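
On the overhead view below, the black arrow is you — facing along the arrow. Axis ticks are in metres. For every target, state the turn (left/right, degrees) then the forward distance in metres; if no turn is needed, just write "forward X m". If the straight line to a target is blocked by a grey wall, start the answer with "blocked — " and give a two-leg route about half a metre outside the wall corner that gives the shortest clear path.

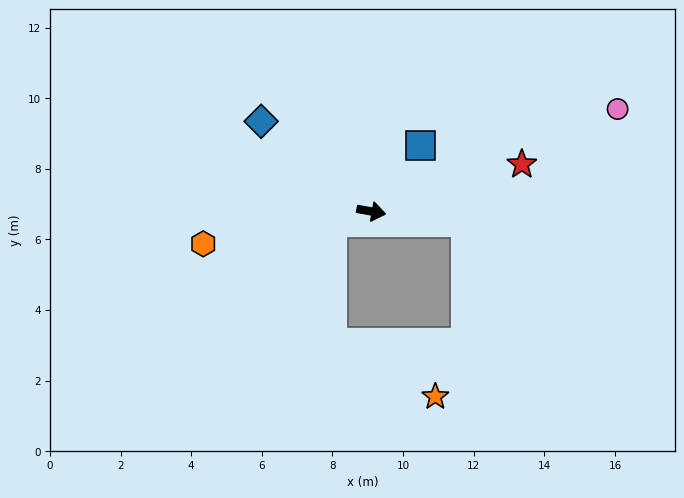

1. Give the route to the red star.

turn left 28°, forward 4.5 m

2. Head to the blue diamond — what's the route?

turn left 151°, forward 4.0 m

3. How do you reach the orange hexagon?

turn right 159°, forward 4.8 m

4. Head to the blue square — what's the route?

turn left 63°, forward 2.3 m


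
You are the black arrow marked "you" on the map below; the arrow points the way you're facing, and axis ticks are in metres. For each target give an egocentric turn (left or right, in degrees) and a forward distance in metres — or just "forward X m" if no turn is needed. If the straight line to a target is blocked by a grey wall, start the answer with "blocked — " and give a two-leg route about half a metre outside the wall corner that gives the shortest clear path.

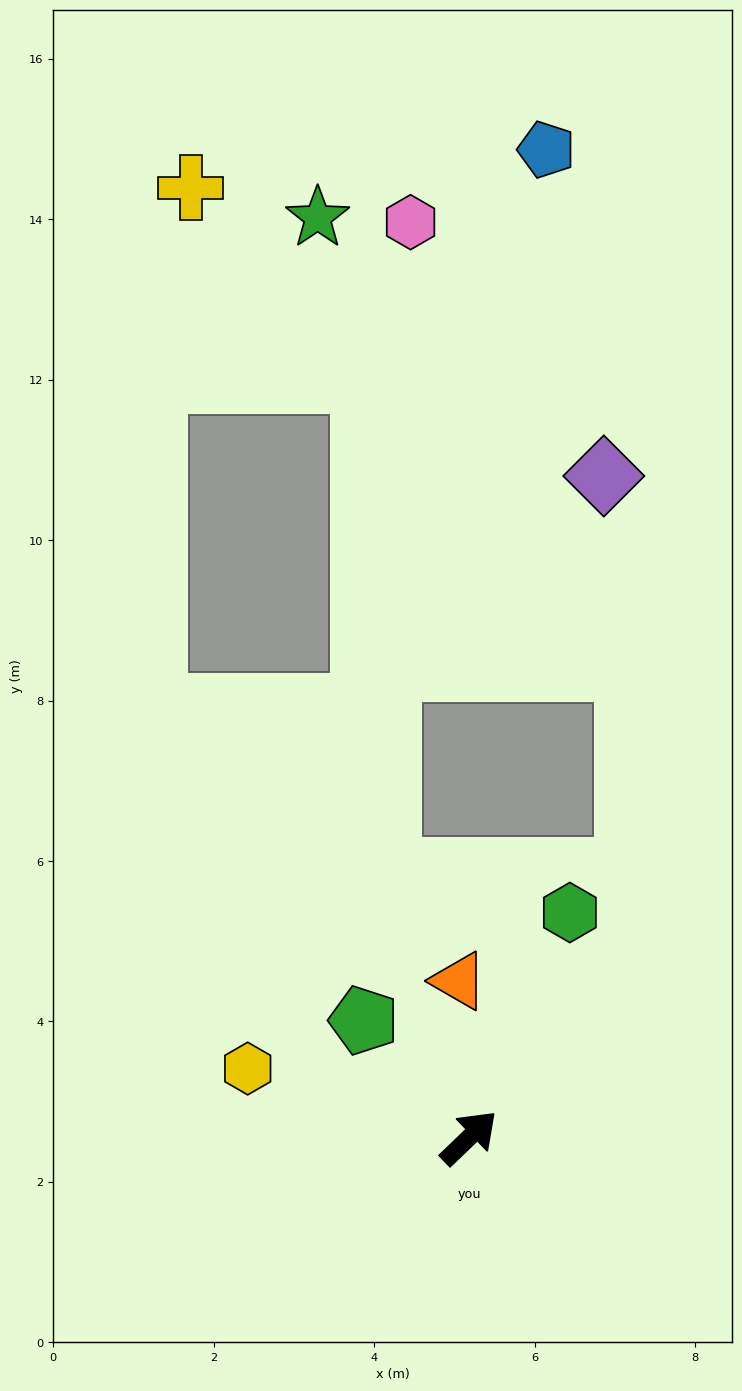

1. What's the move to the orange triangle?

turn left 50°, forward 2.0 m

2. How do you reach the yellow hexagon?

turn left 119°, forward 2.9 m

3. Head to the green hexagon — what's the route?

turn left 22°, forward 3.1 m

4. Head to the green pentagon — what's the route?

turn left 88°, forward 2.0 m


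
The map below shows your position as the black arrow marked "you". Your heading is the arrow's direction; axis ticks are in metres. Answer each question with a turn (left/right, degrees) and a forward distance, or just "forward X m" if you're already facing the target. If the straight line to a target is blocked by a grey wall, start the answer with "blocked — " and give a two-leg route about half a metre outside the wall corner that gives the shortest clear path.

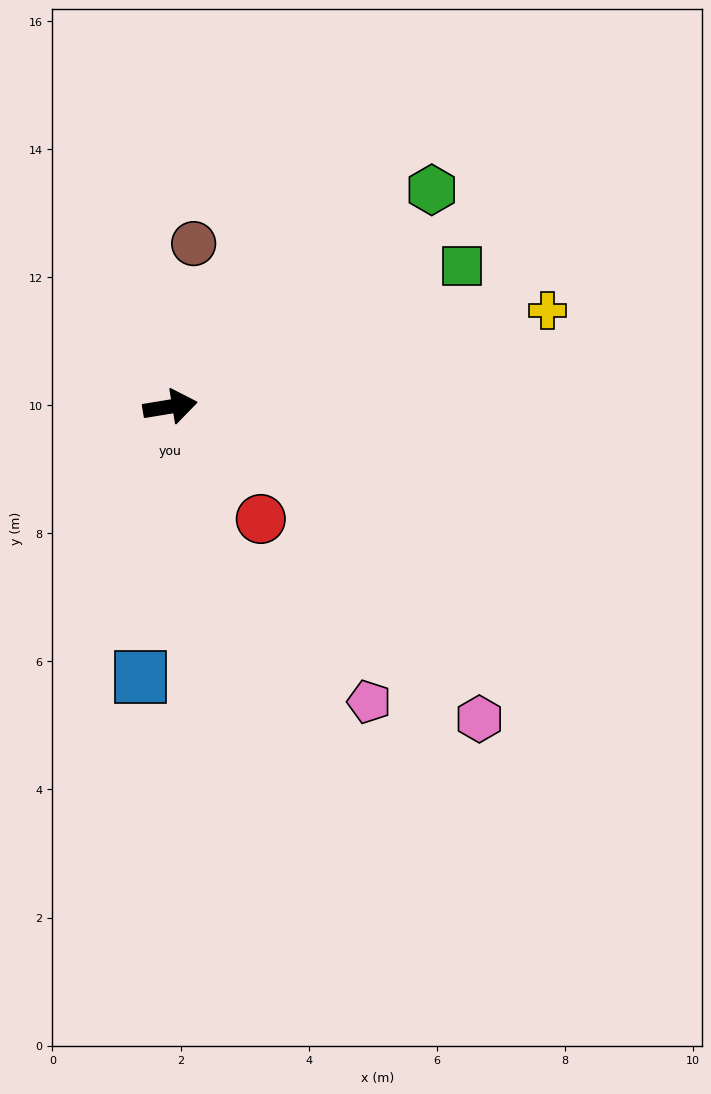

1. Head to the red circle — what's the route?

turn right 60°, forward 2.3 m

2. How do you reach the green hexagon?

turn left 30°, forward 5.3 m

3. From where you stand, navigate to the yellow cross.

turn left 5°, forward 6.1 m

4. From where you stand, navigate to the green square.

turn left 16°, forward 5.1 m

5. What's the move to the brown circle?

turn left 72°, forward 2.6 m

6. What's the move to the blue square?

turn right 106°, forward 4.3 m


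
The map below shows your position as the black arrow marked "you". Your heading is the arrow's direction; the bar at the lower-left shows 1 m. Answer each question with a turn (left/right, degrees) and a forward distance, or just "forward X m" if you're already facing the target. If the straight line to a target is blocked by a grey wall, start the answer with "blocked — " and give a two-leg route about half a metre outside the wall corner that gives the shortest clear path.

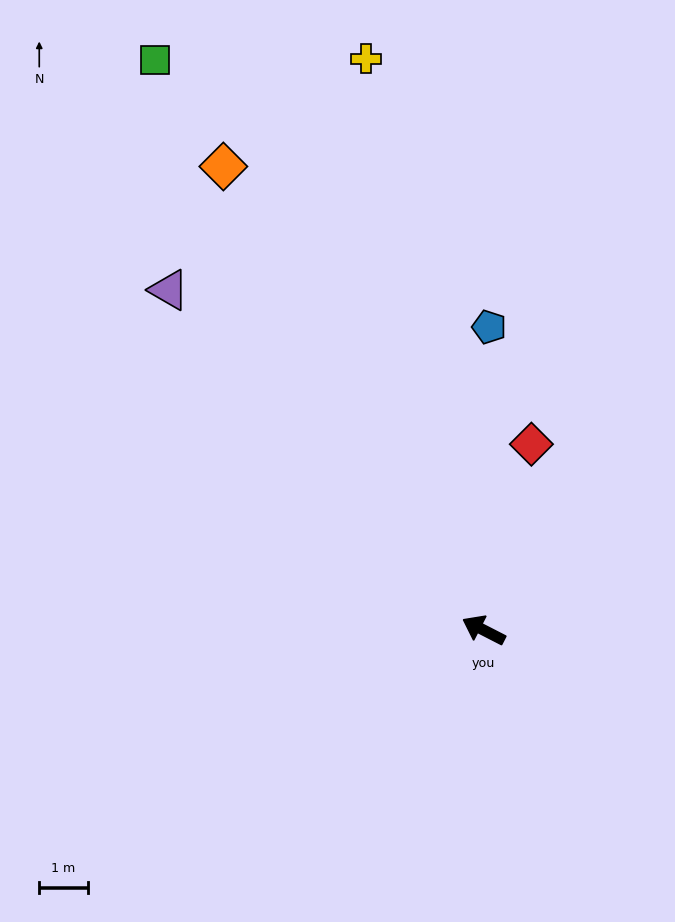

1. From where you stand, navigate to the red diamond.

turn right 77°, forward 4.0 m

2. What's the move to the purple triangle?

turn right 20°, forward 9.5 m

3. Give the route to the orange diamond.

turn right 34°, forward 10.9 m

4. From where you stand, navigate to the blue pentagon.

turn right 64°, forward 6.2 m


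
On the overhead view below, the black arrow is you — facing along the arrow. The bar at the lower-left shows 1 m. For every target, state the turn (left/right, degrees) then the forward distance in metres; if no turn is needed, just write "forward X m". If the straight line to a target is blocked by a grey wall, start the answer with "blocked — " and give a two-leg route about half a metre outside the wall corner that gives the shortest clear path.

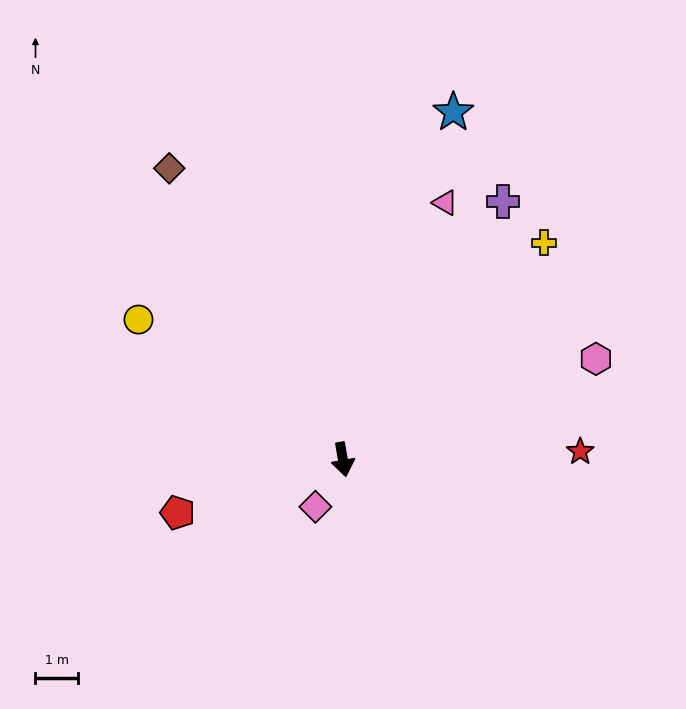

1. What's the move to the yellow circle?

turn right 134°, forward 5.8 m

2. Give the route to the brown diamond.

turn right 159°, forward 8.0 m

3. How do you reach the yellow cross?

turn left 127°, forward 7.0 m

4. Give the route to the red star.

turn left 82°, forward 5.6 m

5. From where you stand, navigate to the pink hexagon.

turn left 102°, forward 6.4 m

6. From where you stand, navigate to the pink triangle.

turn left 148°, forward 6.5 m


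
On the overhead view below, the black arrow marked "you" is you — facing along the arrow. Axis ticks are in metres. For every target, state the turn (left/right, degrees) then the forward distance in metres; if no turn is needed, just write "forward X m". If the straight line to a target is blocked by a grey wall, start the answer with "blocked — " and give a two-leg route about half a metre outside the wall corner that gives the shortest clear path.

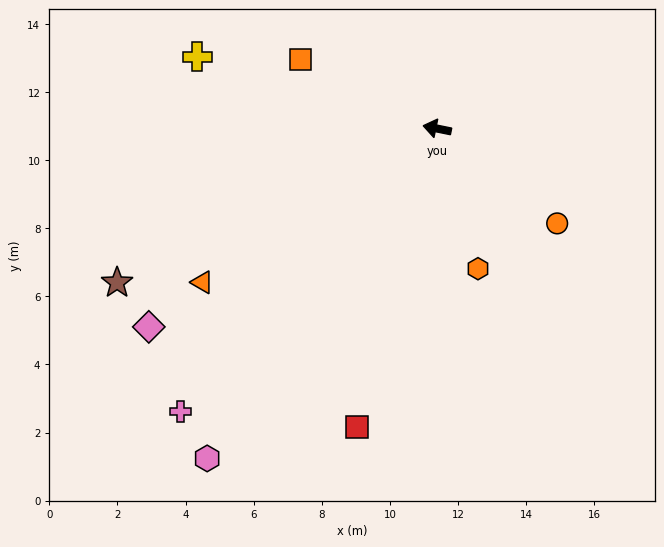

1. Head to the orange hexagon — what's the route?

turn left 118°, forward 4.3 m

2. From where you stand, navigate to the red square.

turn left 86°, forward 9.1 m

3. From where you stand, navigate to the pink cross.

turn left 59°, forward 11.2 m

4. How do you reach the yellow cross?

turn right 5°, forward 7.4 m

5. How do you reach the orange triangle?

turn left 45°, forward 8.2 m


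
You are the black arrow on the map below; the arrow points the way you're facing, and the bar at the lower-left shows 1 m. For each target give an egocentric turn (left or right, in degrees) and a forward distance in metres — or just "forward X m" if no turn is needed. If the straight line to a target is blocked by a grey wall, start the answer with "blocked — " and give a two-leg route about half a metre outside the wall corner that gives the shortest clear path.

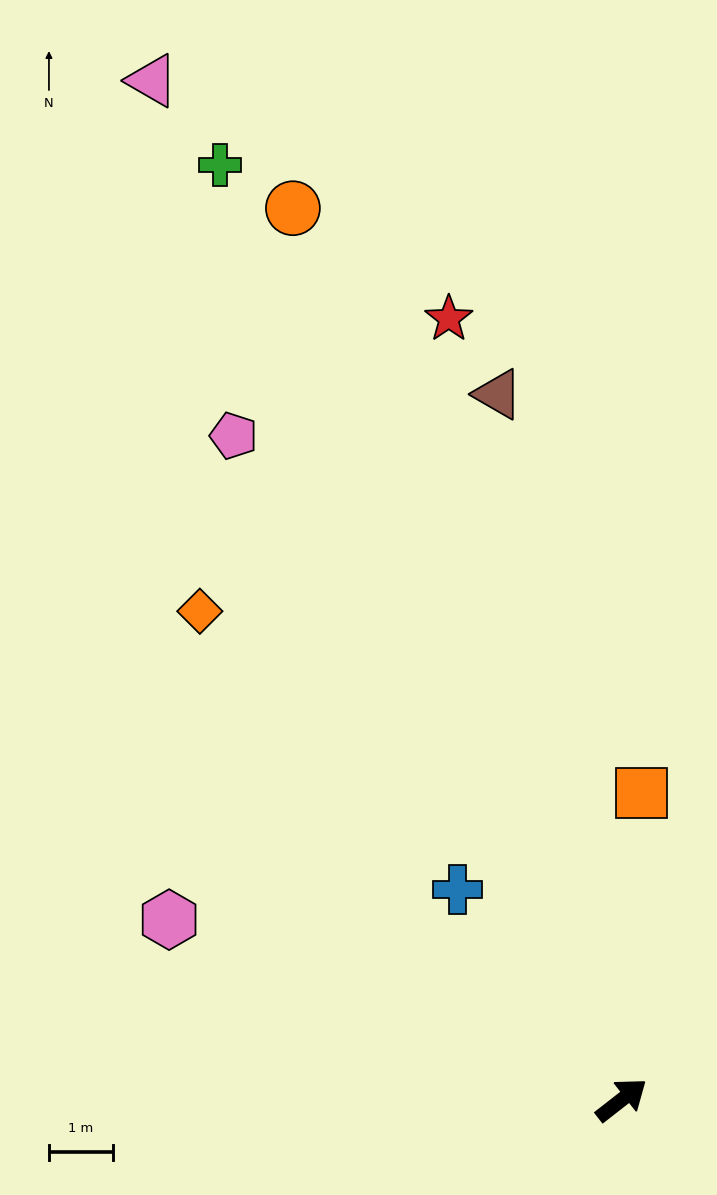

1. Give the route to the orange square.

turn left 48°, forward 4.8 m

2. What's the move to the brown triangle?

turn left 62°, forward 11.2 m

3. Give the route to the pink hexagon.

turn left 120°, forward 7.6 m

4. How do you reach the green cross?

turn left 75°, forward 15.8 m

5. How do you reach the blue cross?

turn left 90°, forward 4.2 m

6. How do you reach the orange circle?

turn left 72°, forward 14.8 m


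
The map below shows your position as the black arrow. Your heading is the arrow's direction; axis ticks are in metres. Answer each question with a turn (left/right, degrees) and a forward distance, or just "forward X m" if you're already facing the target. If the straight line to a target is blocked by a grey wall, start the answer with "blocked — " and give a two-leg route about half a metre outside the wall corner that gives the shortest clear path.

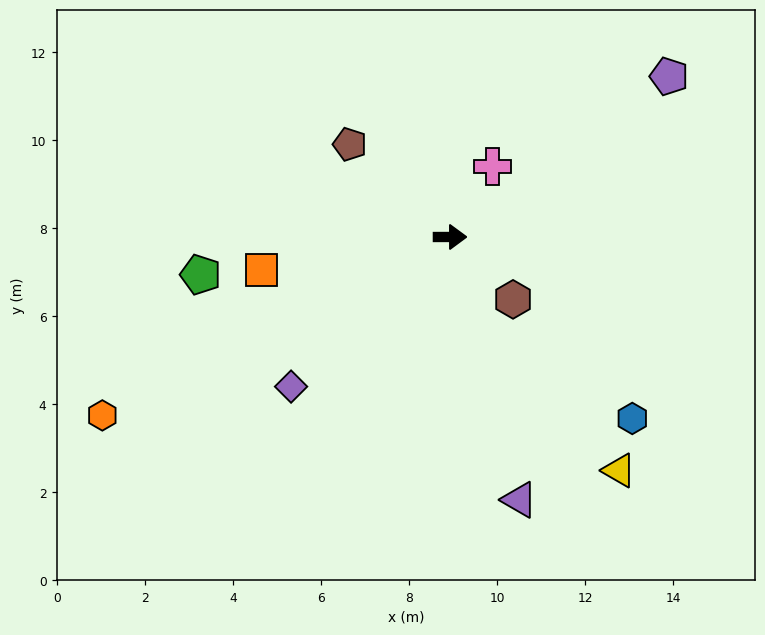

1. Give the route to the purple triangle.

turn right 75°, forward 6.2 m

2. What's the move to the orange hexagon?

turn right 153°, forward 8.9 m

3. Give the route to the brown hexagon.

turn right 45°, forward 2.0 m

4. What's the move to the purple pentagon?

turn left 36°, forward 6.2 m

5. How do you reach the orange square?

turn right 170°, forward 4.3 m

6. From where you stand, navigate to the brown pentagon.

turn left 137°, forward 3.1 m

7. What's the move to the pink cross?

turn left 59°, forward 1.9 m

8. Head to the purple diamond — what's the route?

turn right 137°, forward 5.0 m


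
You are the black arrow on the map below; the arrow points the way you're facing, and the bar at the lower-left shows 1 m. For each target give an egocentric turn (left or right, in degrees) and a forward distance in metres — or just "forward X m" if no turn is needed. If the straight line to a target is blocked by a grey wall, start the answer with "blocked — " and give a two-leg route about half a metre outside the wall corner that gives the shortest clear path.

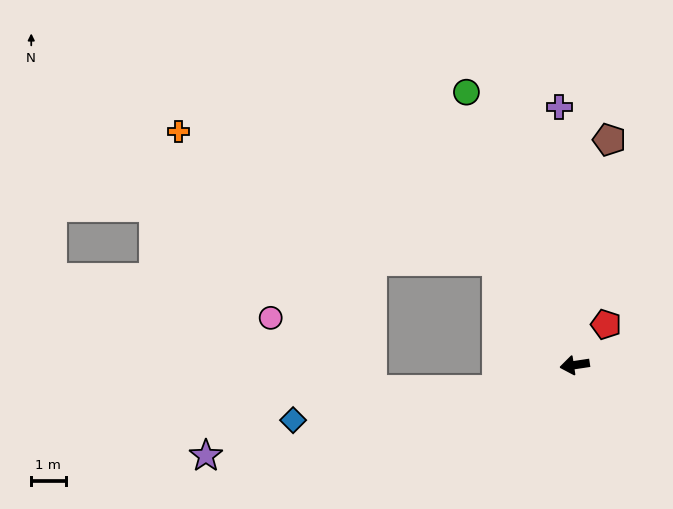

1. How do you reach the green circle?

turn right 77°, forward 8.6 m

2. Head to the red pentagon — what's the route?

turn right 136°, forward 1.5 m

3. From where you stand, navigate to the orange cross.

blocked — turn right 61°, forward 3.8 m, then turn left 30°, forward 10.0 m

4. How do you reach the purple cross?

turn right 95°, forward 7.5 m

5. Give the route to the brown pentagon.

turn right 107°, forward 6.6 m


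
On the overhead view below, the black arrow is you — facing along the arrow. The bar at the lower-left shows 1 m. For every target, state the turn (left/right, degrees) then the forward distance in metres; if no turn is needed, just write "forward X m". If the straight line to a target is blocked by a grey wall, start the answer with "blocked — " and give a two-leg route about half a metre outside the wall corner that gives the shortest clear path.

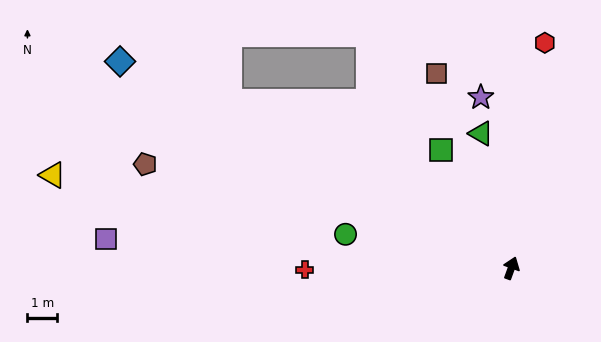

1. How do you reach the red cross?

turn left 110°, forward 6.9 m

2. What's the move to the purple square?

turn left 106°, forward 13.7 m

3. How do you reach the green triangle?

turn left 33°, forward 4.6 m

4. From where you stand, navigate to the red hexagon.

turn left 12°, forward 7.7 m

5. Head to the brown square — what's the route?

turn left 41°, forward 7.0 m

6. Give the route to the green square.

turn left 51°, forward 4.6 m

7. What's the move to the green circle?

turn left 98°, forward 5.7 m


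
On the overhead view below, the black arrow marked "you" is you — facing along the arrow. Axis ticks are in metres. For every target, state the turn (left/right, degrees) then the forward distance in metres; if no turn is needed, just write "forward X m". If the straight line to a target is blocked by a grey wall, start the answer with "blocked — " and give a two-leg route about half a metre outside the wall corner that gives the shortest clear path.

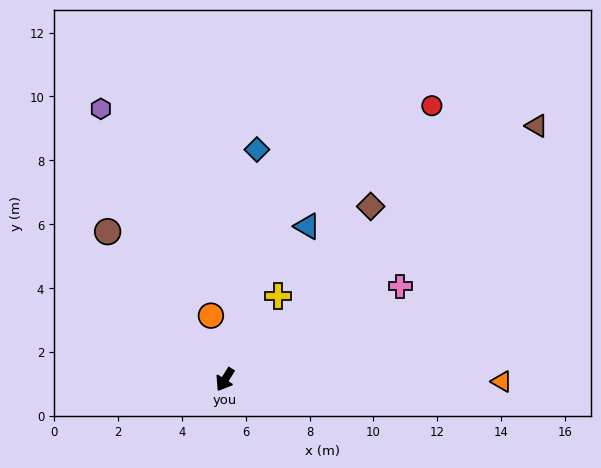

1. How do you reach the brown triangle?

turn left 161°, forward 12.6 m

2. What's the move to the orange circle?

turn right 136°, forward 2.1 m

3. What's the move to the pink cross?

turn left 150°, forward 6.2 m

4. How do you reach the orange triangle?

turn left 122°, forward 8.7 m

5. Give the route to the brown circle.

turn right 110°, forward 5.9 m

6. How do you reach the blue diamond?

turn right 156°, forward 7.3 m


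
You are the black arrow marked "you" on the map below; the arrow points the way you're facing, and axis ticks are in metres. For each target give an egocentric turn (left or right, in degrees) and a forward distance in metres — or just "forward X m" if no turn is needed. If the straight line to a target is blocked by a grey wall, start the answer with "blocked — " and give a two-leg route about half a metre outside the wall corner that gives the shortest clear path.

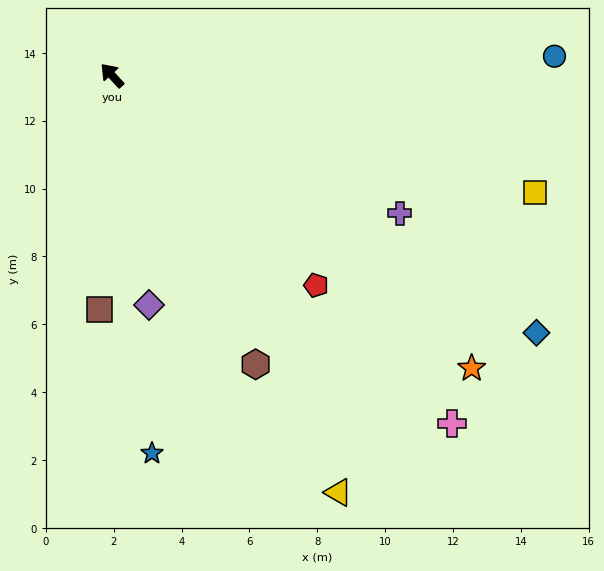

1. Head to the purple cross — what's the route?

turn right 158°, forward 9.4 m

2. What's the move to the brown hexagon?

turn left 164°, forward 9.5 m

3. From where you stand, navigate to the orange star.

turn right 172°, forward 13.7 m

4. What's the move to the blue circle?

turn right 130°, forward 13.1 m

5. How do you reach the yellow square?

turn right 148°, forward 12.9 m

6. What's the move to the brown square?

turn left 134°, forward 6.9 m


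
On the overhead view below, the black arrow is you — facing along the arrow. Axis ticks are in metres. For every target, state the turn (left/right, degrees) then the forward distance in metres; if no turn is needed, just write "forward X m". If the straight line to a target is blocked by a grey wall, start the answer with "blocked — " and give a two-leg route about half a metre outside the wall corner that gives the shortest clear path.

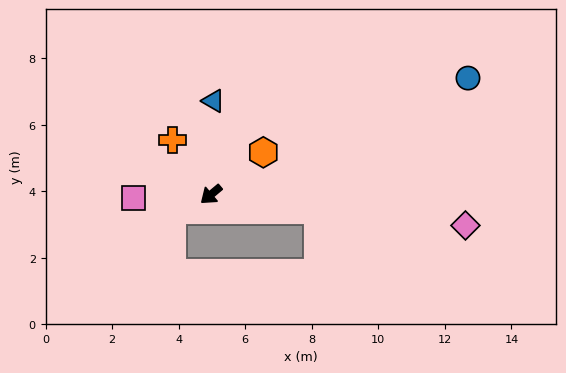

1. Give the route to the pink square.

turn right 38°, forward 2.3 m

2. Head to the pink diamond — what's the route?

turn left 133°, forward 7.7 m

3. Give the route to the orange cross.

turn right 95°, forward 2.0 m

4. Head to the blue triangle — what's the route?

turn right 131°, forward 2.8 m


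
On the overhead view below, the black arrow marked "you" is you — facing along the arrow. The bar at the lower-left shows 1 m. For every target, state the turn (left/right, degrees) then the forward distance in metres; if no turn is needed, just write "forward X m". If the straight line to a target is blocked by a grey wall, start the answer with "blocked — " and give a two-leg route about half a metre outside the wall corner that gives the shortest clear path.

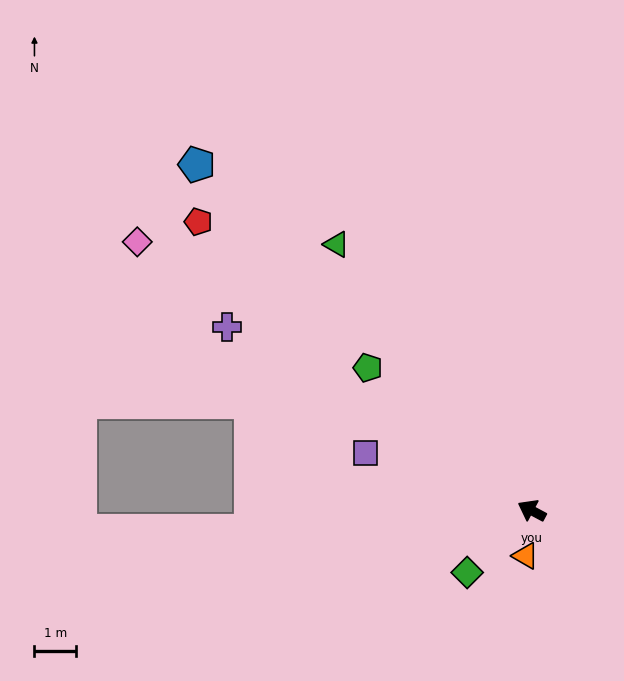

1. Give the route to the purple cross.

turn right 3°, forward 8.6 m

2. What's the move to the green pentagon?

turn right 13°, forward 5.2 m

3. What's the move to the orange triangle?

turn left 110°, forward 1.1 m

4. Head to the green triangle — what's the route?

turn right 26°, forward 8.0 m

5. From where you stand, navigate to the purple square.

turn left 9°, forward 4.2 m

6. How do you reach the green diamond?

turn left 72°, forward 2.2 m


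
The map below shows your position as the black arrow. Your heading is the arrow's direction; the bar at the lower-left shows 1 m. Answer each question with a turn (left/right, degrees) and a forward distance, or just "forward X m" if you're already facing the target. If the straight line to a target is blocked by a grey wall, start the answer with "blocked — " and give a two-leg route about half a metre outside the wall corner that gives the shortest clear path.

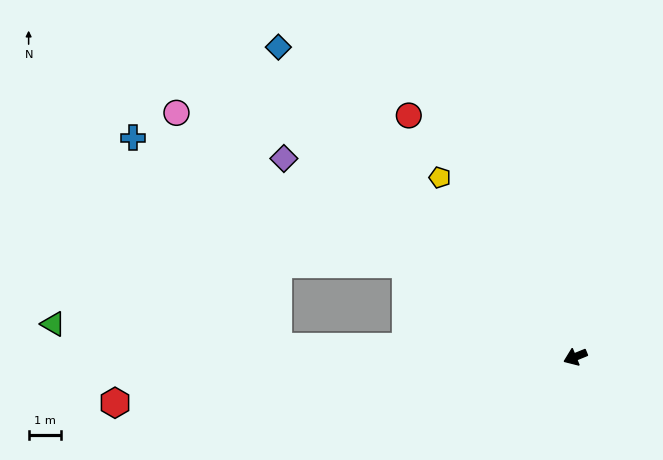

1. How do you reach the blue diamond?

turn right 68°, forward 13.2 m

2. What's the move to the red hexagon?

turn right 17°, forward 14.2 m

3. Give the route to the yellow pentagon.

turn right 75°, forward 6.9 m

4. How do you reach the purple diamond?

turn right 56°, forward 10.8 m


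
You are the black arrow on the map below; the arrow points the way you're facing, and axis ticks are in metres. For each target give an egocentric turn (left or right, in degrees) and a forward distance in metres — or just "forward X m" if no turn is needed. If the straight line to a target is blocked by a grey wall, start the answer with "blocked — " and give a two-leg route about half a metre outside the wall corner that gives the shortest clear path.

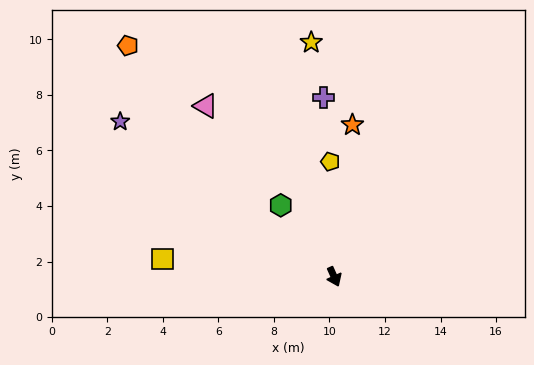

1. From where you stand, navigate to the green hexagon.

turn right 167°, forward 3.2 m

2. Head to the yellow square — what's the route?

turn right 120°, forward 6.2 m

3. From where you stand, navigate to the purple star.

turn right 150°, forward 9.5 m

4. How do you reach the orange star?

turn left 149°, forward 5.5 m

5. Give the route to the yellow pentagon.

turn left 158°, forward 4.1 m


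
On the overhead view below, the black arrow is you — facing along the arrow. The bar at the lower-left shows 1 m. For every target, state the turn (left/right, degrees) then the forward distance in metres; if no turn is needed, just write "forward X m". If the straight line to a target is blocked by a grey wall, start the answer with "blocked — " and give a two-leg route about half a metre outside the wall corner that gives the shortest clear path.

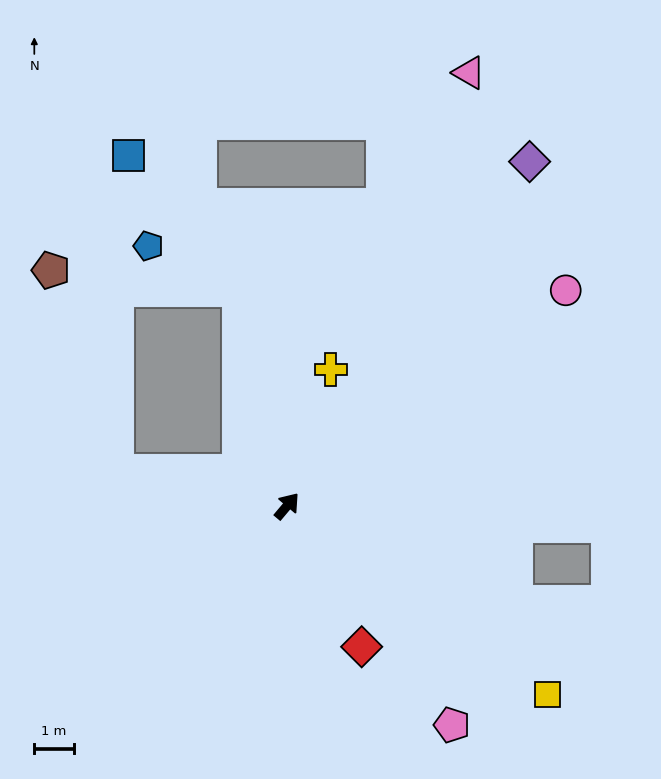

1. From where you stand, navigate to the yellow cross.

turn left 22°, forward 3.6 m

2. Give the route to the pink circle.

turn right 12°, forward 8.9 m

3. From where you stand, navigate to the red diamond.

turn right 112°, forward 4.0 m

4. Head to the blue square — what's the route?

blocked — turn left 53°, forward 5.6 m, then turn left 26°, forward 4.4 m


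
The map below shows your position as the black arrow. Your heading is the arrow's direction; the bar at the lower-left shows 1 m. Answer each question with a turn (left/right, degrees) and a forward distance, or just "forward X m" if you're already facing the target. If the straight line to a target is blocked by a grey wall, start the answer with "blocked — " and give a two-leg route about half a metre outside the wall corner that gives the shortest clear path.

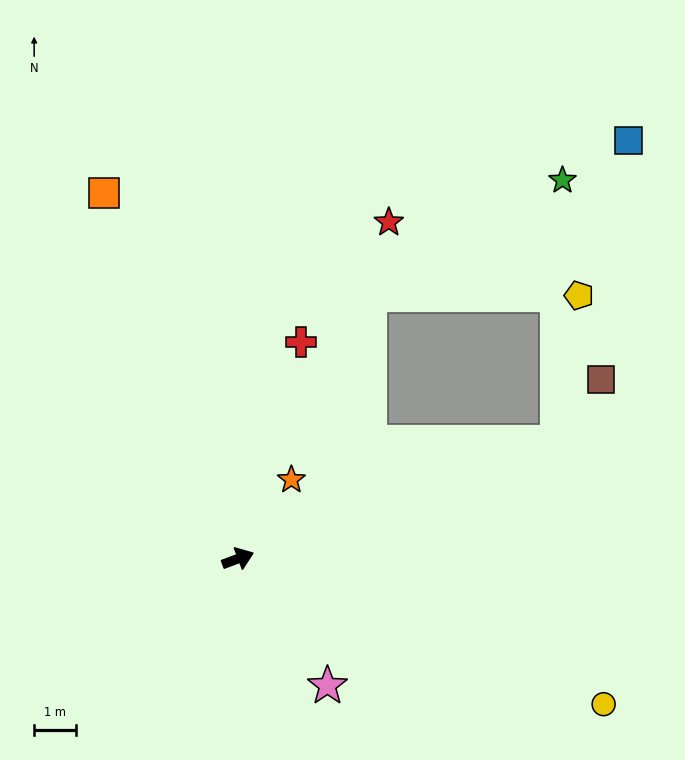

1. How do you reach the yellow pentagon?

blocked — forward 8.2 m, then turn left 61°, forward 3.6 m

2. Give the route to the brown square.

blocked — forward 8.2 m, then turn left 35°, forward 1.8 m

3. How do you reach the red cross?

turn left 53°, forward 5.4 m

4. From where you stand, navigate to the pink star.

turn right 75°, forward 3.7 m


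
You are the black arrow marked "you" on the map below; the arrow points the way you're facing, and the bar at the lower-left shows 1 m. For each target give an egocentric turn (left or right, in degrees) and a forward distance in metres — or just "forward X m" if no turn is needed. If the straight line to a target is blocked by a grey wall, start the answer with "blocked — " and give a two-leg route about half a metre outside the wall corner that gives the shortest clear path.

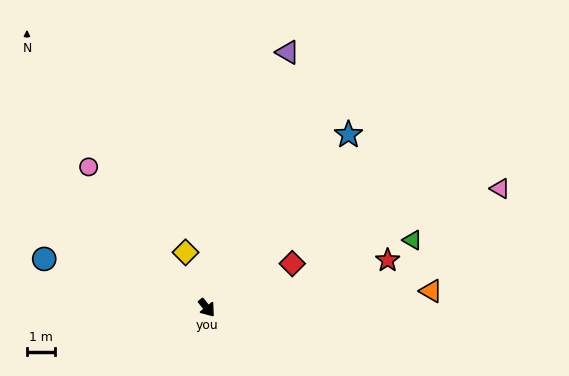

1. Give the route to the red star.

turn left 66°, forward 6.6 m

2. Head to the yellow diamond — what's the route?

turn left 162°, forward 2.1 m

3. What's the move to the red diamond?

turn left 79°, forward 3.4 m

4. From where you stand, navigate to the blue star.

turn left 102°, forward 7.9 m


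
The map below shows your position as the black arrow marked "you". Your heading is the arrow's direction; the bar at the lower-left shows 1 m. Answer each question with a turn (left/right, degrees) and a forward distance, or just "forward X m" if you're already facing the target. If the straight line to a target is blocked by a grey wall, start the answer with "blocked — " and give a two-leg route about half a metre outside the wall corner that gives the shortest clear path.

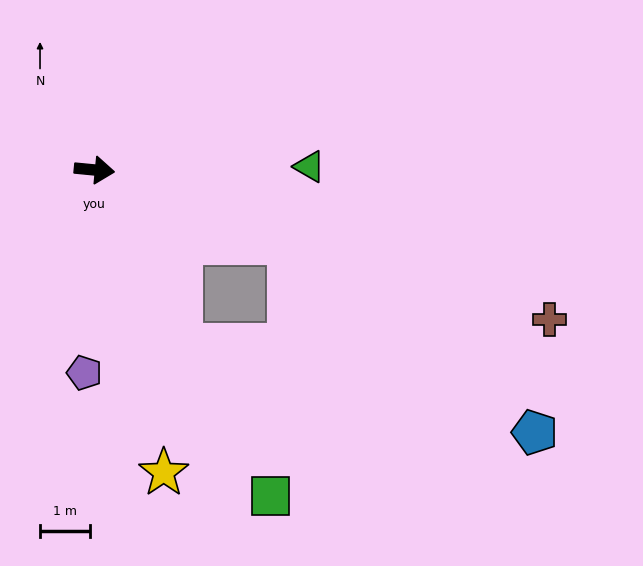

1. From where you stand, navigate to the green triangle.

turn left 6°, forward 4.3 m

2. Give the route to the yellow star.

turn right 72°, forward 6.2 m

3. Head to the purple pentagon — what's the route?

turn right 87°, forward 4.1 m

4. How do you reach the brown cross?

turn right 13°, forward 9.6 m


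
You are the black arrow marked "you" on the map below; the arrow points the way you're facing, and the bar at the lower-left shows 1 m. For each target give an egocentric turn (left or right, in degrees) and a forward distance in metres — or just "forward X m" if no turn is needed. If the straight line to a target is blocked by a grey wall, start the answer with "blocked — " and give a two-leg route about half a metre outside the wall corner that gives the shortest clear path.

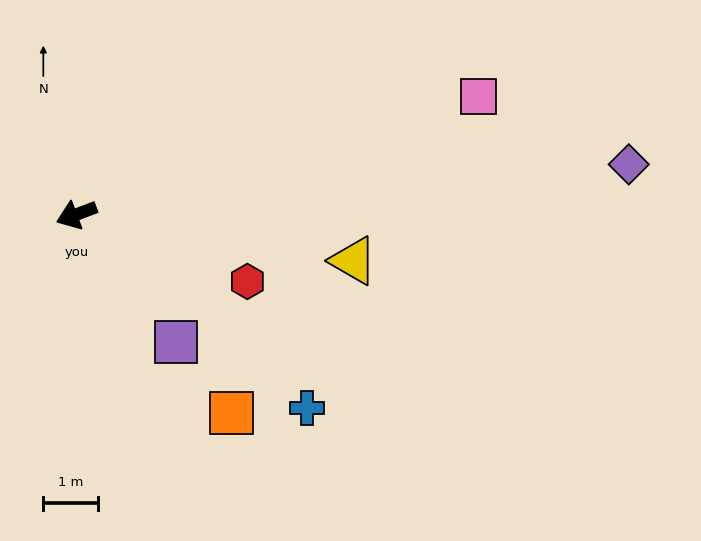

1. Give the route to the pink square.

turn left 176°, forward 7.7 m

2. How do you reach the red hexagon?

turn left 138°, forward 3.4 m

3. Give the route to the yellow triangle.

turn left 150°, forward 5.1 m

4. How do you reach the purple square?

turn left 107°, forward 3.0 m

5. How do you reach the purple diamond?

turn left 164°, forward 10.1 m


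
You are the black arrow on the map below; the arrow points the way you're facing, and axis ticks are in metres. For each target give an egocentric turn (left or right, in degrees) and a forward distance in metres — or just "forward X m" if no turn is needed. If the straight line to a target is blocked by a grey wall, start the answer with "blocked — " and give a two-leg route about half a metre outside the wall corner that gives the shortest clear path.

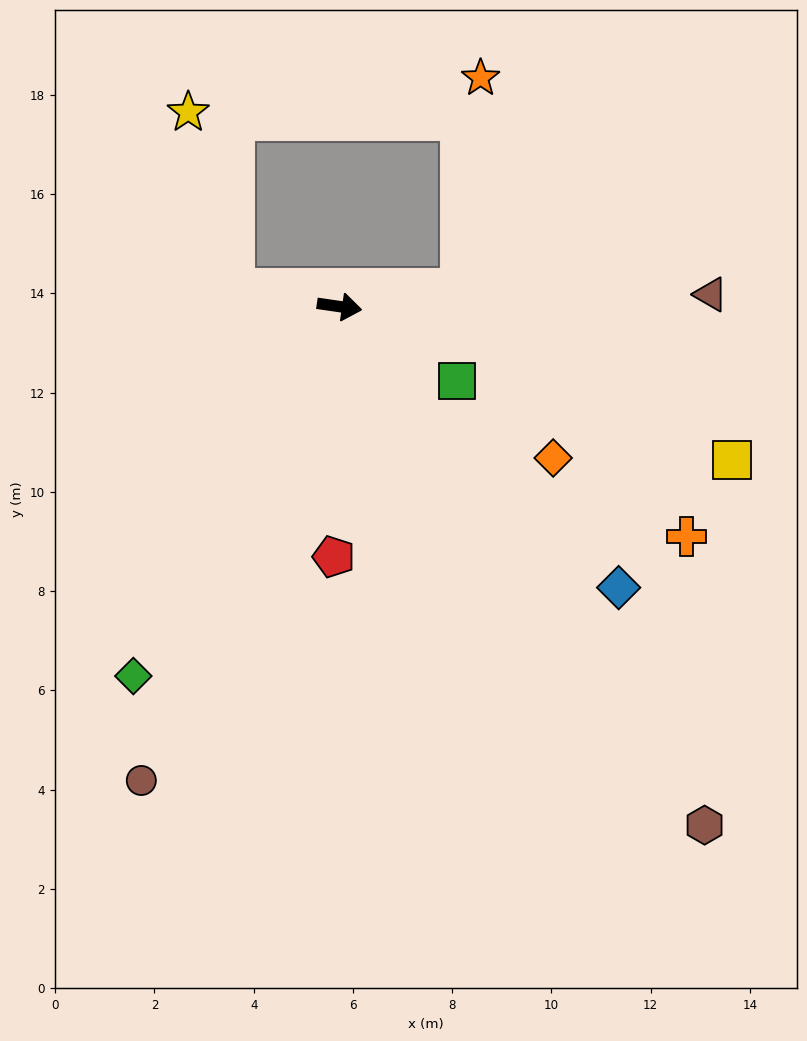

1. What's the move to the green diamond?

turn right 111°, forward 8.5 m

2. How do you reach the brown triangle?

turn left 10°, forward 7.5 m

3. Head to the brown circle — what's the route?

turn right 104°, forward 10.4 m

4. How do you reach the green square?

turn right 24°, forward 2.8 m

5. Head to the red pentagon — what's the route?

turn right 83°, forward 5.0 m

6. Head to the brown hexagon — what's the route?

turn right 47°, forward 12.8 m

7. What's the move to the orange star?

blocked — turn left 17°, forward 2.5 m, then turn left 76°, forward 4.3 m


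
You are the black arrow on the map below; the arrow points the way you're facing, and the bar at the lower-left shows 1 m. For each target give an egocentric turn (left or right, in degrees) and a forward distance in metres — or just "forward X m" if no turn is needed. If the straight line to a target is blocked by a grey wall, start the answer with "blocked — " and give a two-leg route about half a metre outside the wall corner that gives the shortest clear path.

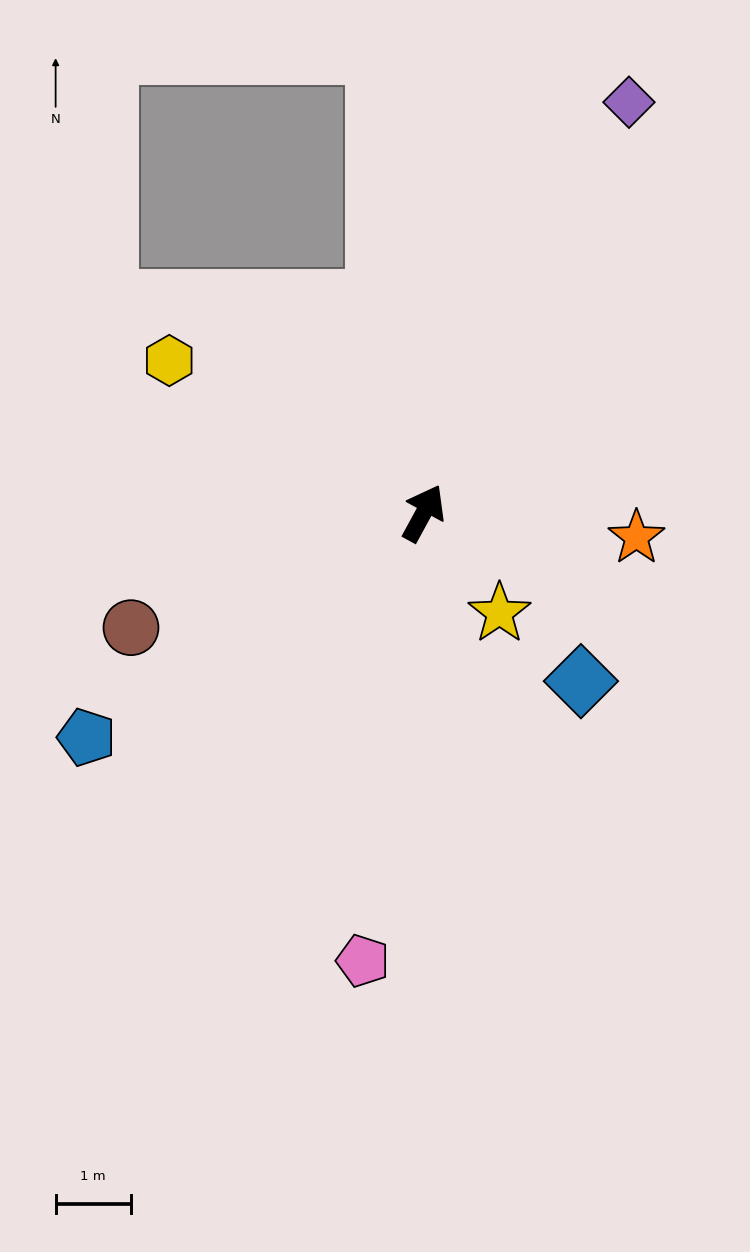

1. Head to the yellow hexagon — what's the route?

turn left 88°, forward 3.9 m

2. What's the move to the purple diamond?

turn left 2°, forward 6.1 m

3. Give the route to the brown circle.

turn left 140°, forward 4.2 m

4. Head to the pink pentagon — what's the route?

turn right 159°, forward 6.0 m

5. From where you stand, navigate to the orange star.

turn right 68°, forward 2.9 m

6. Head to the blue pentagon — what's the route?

turn left 152°, forward 5.4 m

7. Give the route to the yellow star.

turn right 114°, forward 1.7 m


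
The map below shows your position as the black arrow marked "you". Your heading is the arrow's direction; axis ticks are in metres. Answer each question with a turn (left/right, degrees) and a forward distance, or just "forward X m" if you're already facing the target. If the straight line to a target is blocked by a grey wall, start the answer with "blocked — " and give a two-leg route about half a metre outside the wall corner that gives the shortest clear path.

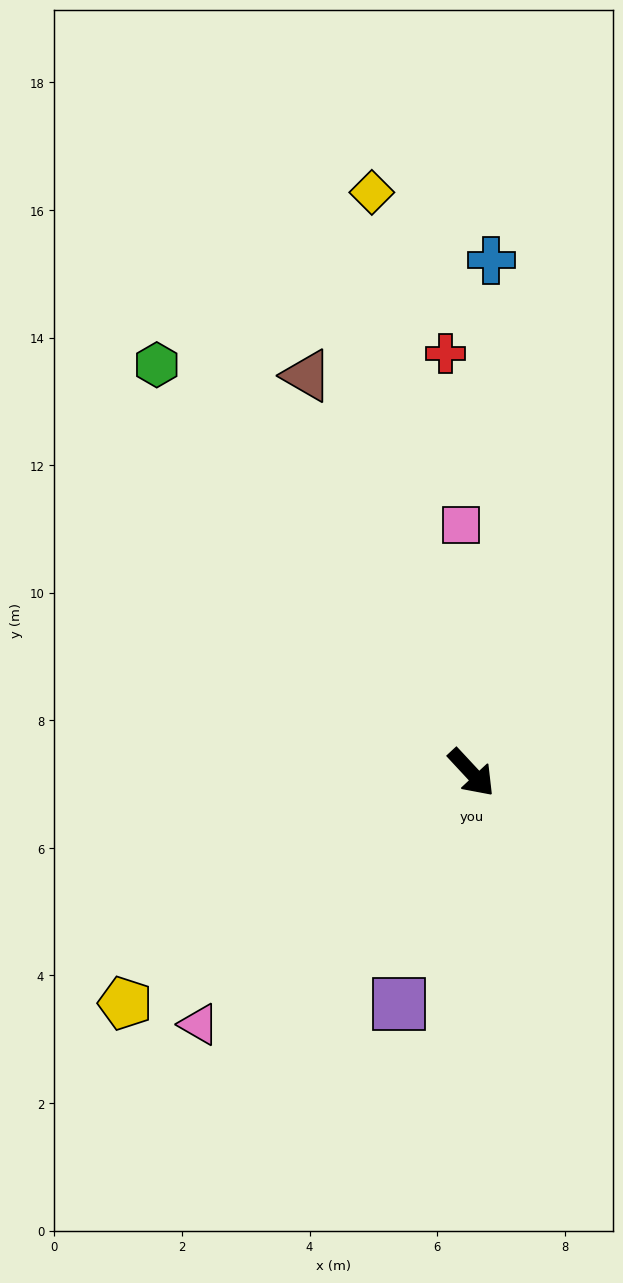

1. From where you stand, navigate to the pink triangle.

turn right 90°, forward 5.8 m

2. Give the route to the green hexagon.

turn left 175°, forward 8.1 m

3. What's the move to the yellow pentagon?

turn right 99°, forward 6.5 m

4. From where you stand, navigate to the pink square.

turn left 140°, forward 3.9 m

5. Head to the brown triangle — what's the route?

turn left 160°, forward 6.7 m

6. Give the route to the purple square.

turn right 60°, forward 3.8 m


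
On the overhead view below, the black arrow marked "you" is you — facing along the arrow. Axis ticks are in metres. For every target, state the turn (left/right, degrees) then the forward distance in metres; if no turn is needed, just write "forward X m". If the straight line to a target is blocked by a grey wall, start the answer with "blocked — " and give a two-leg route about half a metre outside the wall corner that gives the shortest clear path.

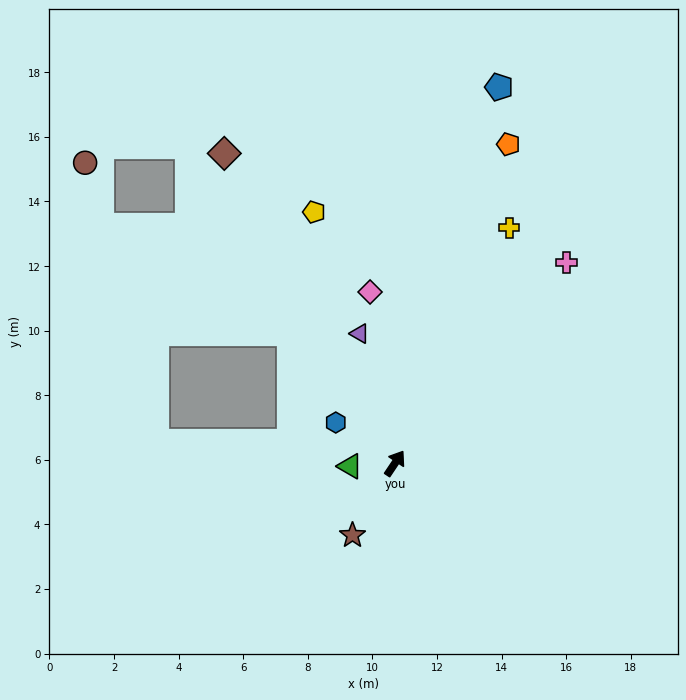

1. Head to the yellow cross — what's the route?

turn left 8°, forward 8.1 m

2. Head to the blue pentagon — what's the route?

turn left 18°, forward 12.1 m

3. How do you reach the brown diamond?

turn left 63°, forward 11.0 m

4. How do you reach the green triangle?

turn left 128°, forward 1.4 m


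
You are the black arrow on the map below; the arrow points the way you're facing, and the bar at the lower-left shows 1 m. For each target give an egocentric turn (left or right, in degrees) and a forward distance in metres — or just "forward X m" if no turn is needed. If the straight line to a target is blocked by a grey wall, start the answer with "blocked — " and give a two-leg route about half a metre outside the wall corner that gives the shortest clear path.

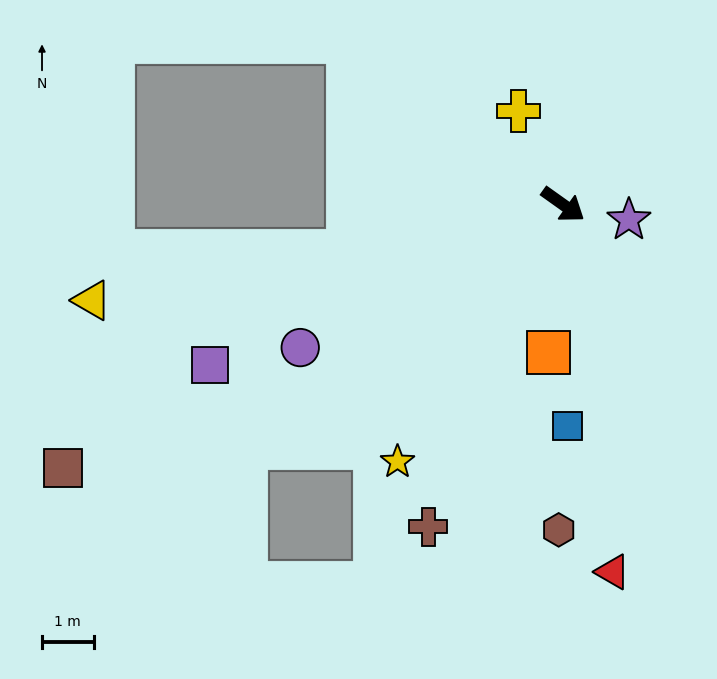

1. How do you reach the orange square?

turn right 60°, forward 2.9 m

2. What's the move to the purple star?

turn left 22°, forward 1.3 m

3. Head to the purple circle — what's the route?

turn right 116°, forward 5.8 m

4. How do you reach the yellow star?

turn right 87°, forward 5.9 m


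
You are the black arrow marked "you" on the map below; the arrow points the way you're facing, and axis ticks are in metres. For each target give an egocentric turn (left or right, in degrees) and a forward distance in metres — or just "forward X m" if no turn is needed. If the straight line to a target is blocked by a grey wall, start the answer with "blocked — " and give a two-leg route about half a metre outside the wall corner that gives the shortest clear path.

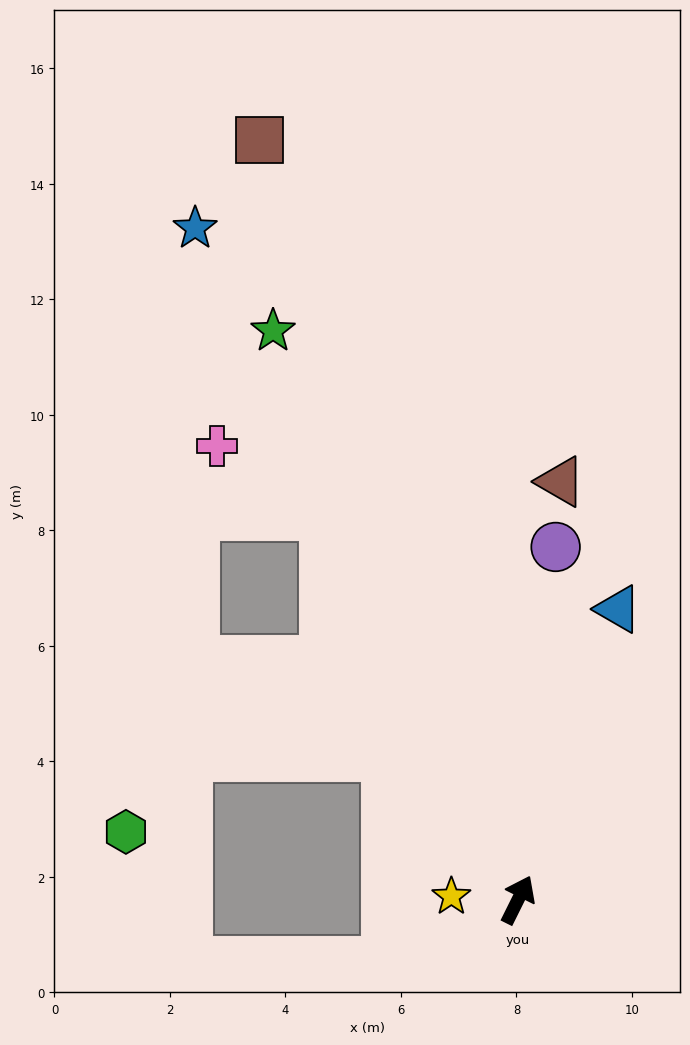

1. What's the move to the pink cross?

blocked — turn left 53°, forward 7.5 m, then turn left 30°, forward 2.2 m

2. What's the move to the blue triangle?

turn left 7°, forward 5.3 m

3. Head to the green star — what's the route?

turn left 50°, forward 10.7 m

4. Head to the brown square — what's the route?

turn left 45°, forward 13.9 m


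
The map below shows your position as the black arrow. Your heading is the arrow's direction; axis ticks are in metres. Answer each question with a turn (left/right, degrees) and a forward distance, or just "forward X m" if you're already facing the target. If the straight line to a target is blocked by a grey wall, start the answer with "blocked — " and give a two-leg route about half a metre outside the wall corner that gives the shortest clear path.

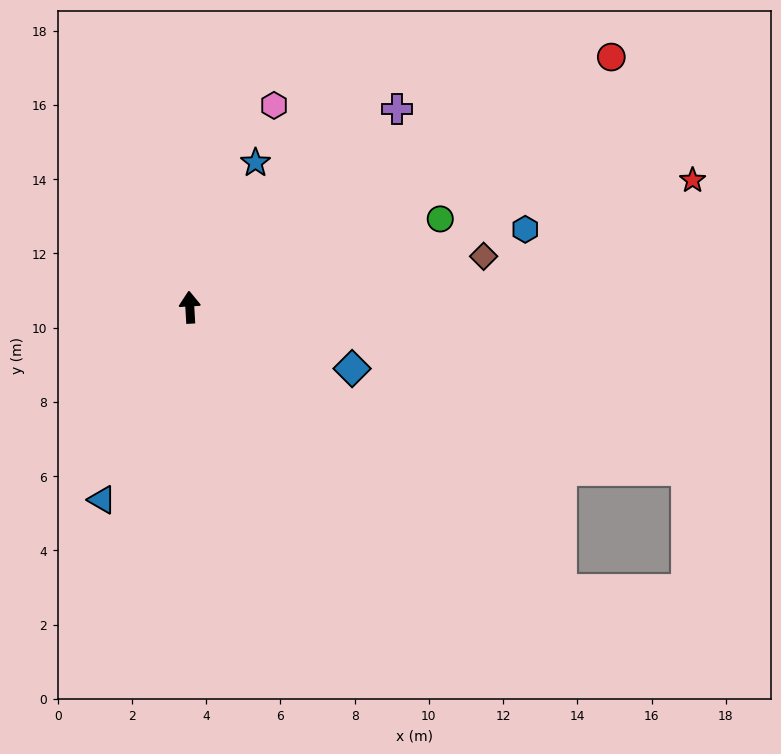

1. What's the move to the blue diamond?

turn right 114°, forward 4.7 m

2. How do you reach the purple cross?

turn right 50°, forward 7.7 m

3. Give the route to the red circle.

turn right 63°, forward 13.2 m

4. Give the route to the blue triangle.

turn left 152°, forward 5.7 m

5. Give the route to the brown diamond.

turn right 83°, forward 8.0 m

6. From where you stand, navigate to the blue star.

turn right 28°, forward 4.3 m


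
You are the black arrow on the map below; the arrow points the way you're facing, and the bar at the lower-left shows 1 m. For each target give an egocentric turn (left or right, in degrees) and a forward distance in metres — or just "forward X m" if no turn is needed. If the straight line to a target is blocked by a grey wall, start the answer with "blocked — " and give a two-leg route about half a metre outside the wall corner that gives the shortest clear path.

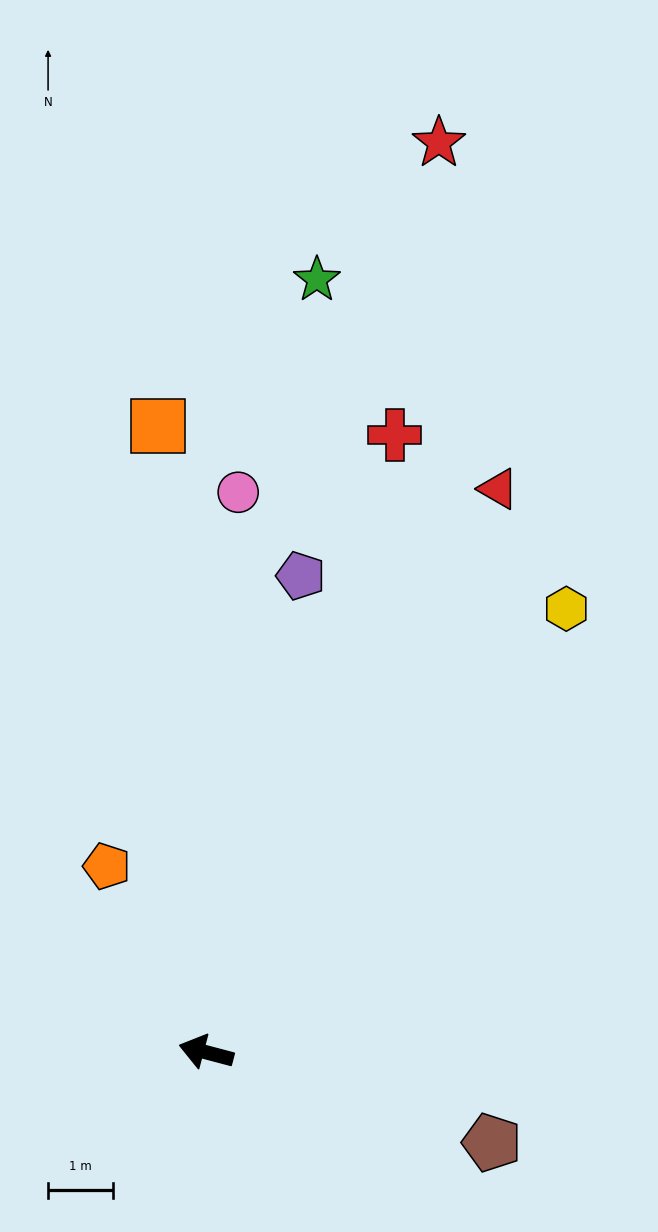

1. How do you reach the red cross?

turn right 92°, forward 10.0 m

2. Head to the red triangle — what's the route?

turn right 103°, forward 9.8 m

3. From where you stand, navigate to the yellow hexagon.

turn right 114°, forward 8.9 m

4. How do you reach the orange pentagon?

turn right 47°, forward 3.3 m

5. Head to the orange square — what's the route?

turn right 71°, forward 9.7 m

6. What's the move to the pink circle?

turn right 78°, forward 8.7 m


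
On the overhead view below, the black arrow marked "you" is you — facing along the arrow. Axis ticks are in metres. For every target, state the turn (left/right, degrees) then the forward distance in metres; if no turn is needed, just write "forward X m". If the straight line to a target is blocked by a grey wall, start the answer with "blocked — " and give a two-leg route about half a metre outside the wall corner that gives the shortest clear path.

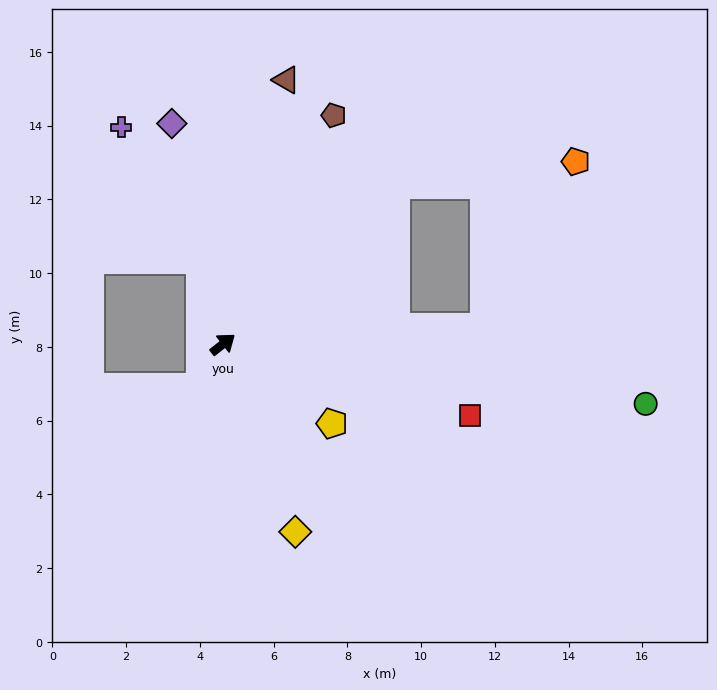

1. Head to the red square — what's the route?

turn right 54°, forward 7.0 m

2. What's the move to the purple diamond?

turn left 65°, forward 6.1 m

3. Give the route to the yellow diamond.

turn right 107°, forward 5.5 m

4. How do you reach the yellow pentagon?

turn right 74°, forward 3.7 m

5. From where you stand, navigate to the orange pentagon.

blocked — turn left 5°, forward 6.4 m, then turn right 36°, forward 5.0 m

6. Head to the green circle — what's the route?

turn right 46°, forward 11.6 m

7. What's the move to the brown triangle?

turn left 38°, forward 7.4 m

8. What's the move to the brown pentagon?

turn left 26°, forward 6.9 m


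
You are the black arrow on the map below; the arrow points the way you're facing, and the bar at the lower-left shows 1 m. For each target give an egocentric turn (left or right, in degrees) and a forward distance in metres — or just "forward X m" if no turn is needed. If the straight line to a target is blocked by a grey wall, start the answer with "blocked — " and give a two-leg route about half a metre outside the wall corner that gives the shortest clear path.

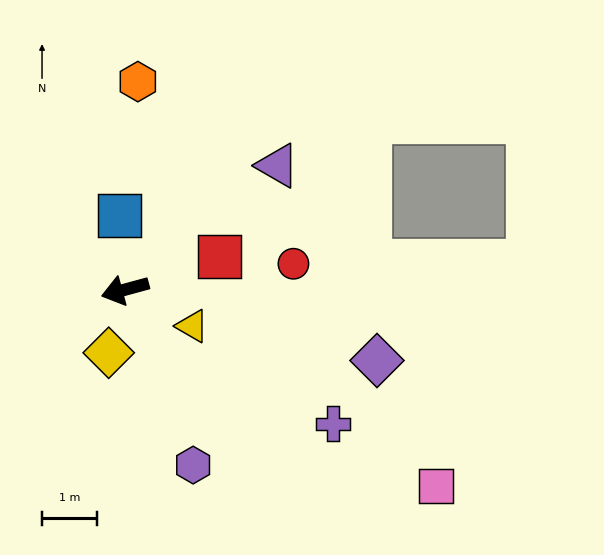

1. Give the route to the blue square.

turn right 101°, forward 1.4 m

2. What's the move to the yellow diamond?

turn left 60°, forward 1.2 m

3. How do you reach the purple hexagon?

turn left 96°, forward 3.4 m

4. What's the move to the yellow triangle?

turn left 136°, forward 1.4 m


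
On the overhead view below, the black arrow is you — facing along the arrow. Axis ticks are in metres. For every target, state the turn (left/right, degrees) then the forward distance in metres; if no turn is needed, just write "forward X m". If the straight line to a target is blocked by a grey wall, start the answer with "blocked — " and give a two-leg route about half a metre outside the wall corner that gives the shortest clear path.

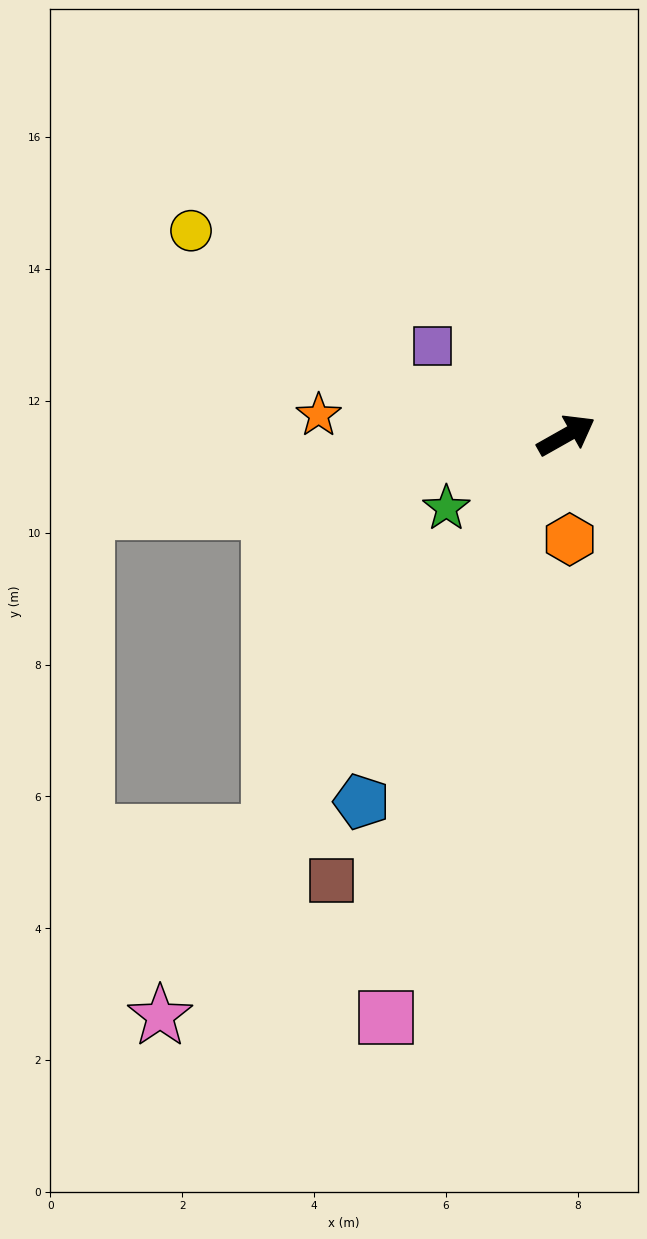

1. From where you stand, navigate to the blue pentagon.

turn right 149°, forward 6.4 m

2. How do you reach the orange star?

turn left 146°, forward 3.8 m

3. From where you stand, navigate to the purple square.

turn left 117°, forward 2.4 m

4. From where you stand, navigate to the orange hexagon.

turn right 118°, forward 1.6 m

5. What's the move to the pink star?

turn right 154°, forward 10.7 m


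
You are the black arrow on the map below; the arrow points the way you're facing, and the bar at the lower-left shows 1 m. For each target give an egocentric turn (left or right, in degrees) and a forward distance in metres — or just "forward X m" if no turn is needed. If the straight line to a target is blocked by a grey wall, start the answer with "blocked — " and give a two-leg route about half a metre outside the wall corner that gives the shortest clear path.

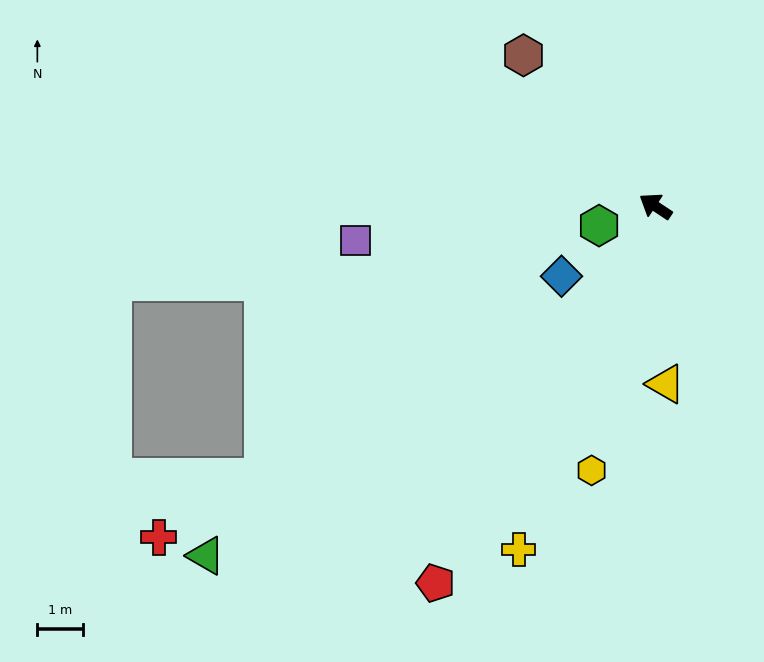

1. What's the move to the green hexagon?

turn left 52°, forward 1.3 m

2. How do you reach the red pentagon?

turn left 93°, forward 9.6 m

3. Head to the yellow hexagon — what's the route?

turn left 110°, forward 6.0 m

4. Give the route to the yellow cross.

turn left 102°, forward 8.1 m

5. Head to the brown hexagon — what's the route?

turn right 15°, forward 4.4 m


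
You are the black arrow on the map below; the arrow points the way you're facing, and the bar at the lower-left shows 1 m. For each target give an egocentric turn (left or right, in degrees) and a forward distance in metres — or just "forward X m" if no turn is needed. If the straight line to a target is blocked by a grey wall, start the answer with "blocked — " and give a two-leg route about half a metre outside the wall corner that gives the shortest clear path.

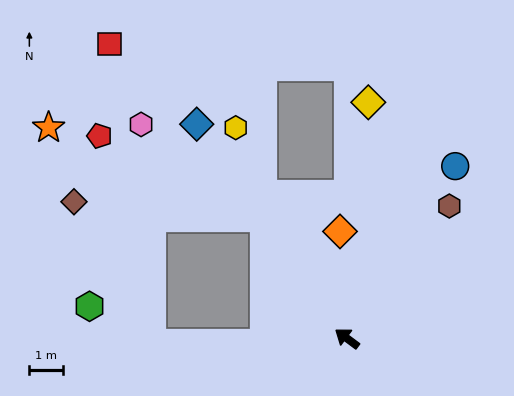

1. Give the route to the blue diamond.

turn right 18°, forward 7.8 m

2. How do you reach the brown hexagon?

turn right 91°, forward 5.0 m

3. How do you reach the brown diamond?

blocked — turn right 19°, forward 4.3 m, then turn left 51°, forward 5.7 m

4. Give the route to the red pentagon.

blocked — turn right 19°, forward 4.3 m, then turn left 29°, forward 5.5 m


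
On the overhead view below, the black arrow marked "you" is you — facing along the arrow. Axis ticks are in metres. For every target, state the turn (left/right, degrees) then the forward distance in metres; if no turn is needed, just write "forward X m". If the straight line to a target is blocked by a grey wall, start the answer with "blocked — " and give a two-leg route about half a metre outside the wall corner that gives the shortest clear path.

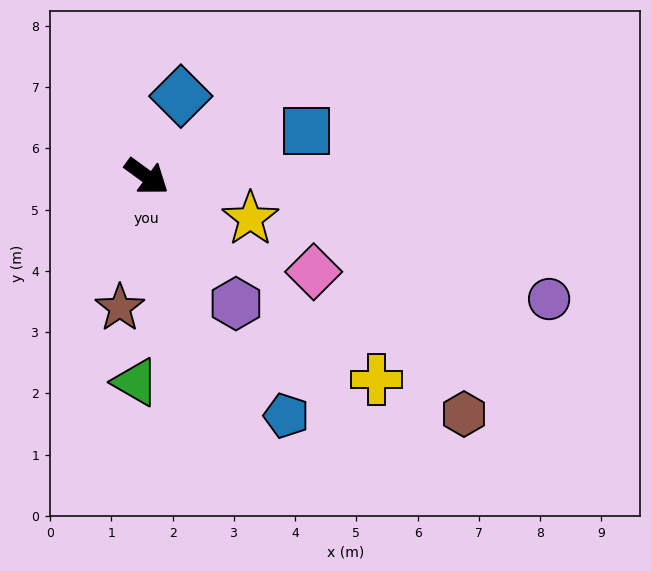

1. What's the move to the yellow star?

turn left 14°, forward 1.8 m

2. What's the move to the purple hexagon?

turn right 19°, forward 2.5 m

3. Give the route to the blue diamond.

turn left 103°, forward 1.4 m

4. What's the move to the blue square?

turn left 52°, forward 2.7 m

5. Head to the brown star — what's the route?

turn right 65°, forward 2.2 m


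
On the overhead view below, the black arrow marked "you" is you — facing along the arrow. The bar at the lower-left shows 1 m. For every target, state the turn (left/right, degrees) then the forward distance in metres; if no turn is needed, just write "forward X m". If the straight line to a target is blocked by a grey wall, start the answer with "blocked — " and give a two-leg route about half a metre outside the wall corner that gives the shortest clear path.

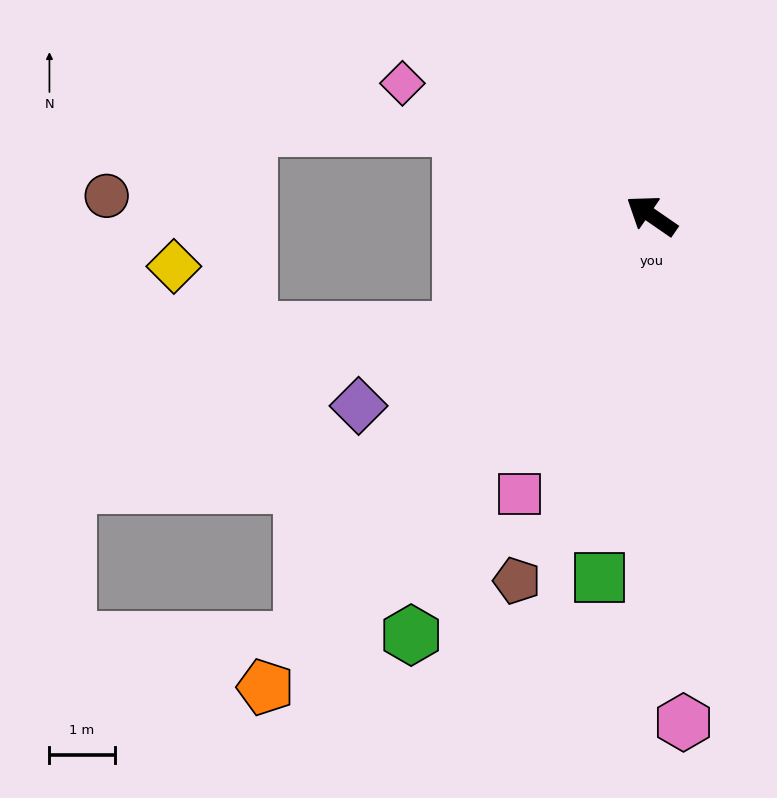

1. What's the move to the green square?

turn left 116°, forward 5.6 m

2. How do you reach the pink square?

turn left 99°, forward 4.7 m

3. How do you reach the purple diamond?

turn left 68°, forward 5.4 m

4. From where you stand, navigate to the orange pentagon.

turn left 85°, forward 9.4 m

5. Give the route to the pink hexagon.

turn left 128°, forward 7.8 m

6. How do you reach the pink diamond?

turn left 7°, forward 4.3 m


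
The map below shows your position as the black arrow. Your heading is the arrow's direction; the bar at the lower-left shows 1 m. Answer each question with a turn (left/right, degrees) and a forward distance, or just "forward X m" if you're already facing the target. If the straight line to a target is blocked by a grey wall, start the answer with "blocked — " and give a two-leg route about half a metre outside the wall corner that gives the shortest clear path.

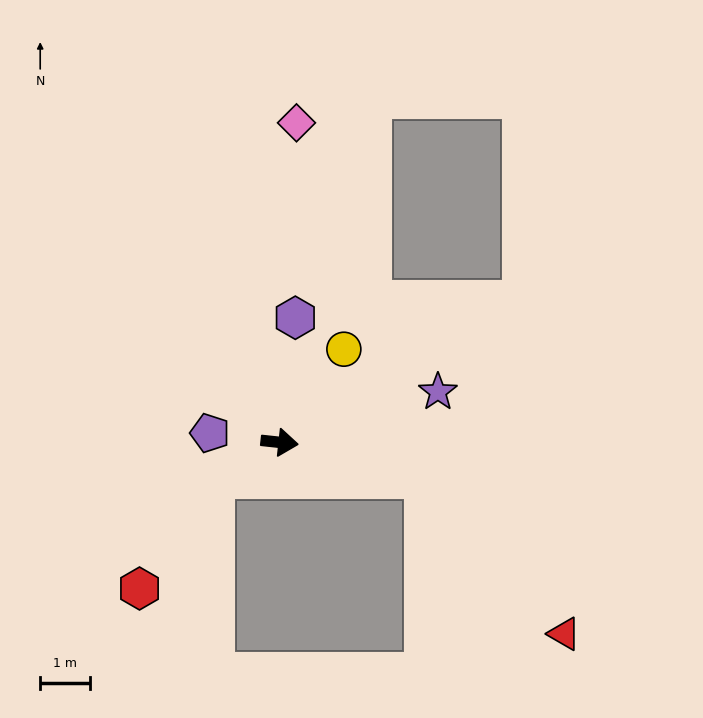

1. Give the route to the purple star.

turn left 24°, forward 3.3 m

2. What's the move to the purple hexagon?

turn left 89°, forward 2.5 m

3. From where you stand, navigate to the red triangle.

blocked — turn right 7°, forward 3.0 m, then turn right 35°, forward 4.1 m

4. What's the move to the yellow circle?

turn left 62°, forward 2.2 m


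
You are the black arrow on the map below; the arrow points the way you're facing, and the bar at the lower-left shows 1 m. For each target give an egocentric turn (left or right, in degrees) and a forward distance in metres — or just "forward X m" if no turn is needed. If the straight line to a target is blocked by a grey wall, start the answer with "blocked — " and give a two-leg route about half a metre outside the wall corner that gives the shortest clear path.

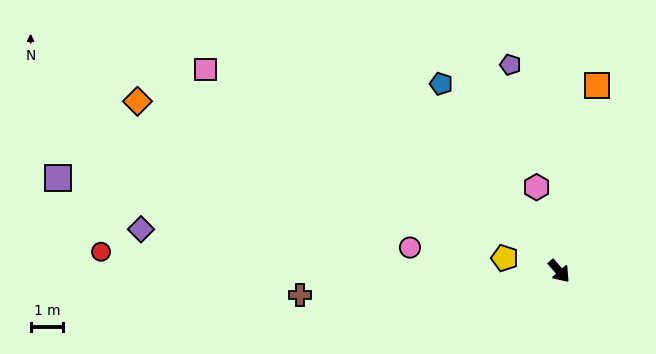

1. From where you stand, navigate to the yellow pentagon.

turn right 145°, forward 1.7 m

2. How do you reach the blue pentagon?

turn left 171°, forward 6.8 m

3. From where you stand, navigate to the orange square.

turn left 127°, forward 5.8 m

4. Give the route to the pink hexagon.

turn left 154°, forward 2.7 m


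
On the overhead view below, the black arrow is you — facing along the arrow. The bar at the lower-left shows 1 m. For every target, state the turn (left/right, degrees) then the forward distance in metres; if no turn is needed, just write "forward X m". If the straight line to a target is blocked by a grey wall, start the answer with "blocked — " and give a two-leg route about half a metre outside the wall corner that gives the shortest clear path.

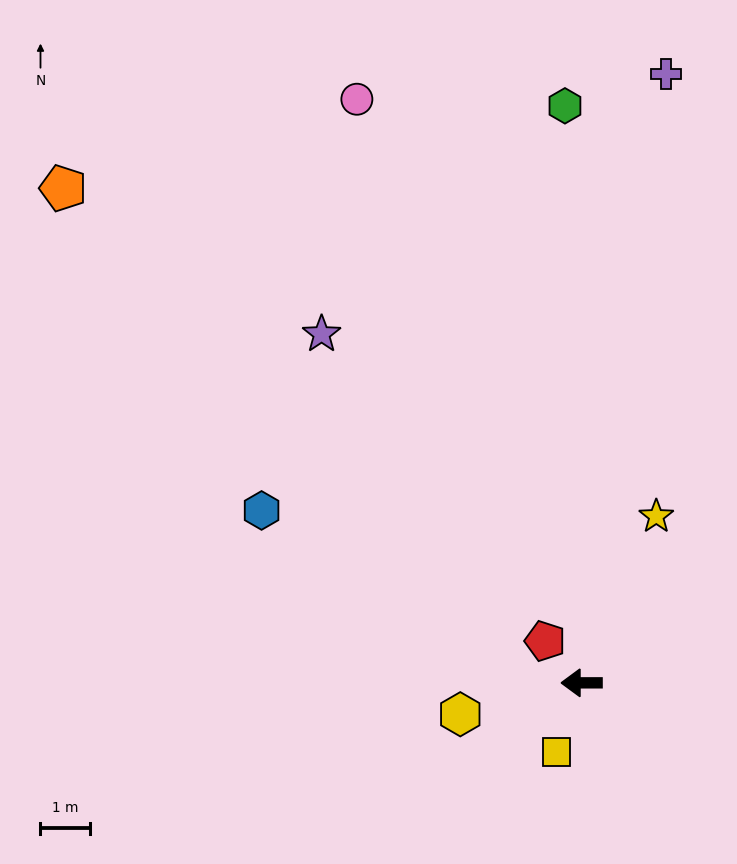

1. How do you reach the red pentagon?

turn right 49°, forward 1.1 m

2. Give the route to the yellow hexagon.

turn left 14°, forward 2.5 m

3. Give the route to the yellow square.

turn left 70°, forward 1.5 m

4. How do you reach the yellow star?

turn right 114°, forward 3.7 m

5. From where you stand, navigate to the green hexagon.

turn right 88°, forward 11.7 m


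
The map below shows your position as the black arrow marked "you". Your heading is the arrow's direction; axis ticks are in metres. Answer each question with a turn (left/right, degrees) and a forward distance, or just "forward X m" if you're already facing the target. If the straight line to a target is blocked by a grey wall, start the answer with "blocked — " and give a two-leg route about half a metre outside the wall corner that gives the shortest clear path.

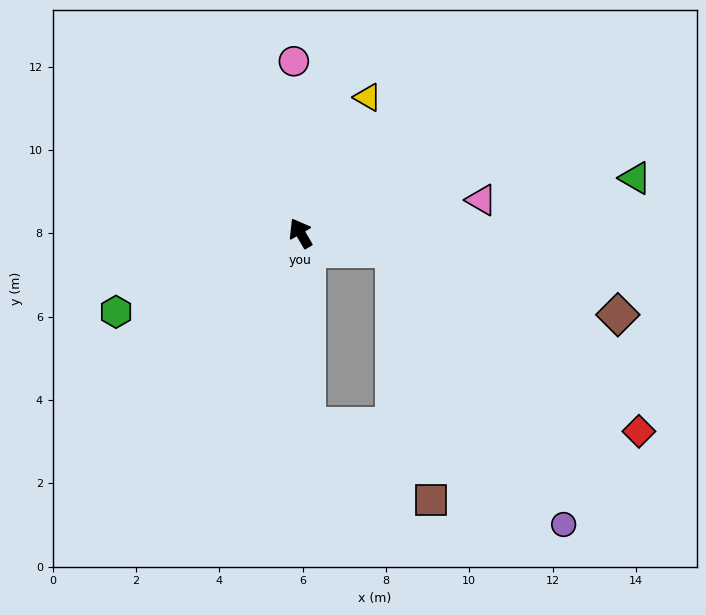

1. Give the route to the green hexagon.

turn left 83°, forward 4.8 m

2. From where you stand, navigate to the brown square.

blocked — turn left 152°, forward 4.6 m, then turn left 56°, forward 3.5 m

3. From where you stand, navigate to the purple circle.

blocked — turn right 131°, forward 2.2 m, then turn right 47°, forward 7.8 m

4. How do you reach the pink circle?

turn right 28°, forward 4.1 m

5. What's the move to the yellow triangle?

turn right 57°, forward 3.6 m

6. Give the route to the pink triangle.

turn right 110°, forward 4.4 m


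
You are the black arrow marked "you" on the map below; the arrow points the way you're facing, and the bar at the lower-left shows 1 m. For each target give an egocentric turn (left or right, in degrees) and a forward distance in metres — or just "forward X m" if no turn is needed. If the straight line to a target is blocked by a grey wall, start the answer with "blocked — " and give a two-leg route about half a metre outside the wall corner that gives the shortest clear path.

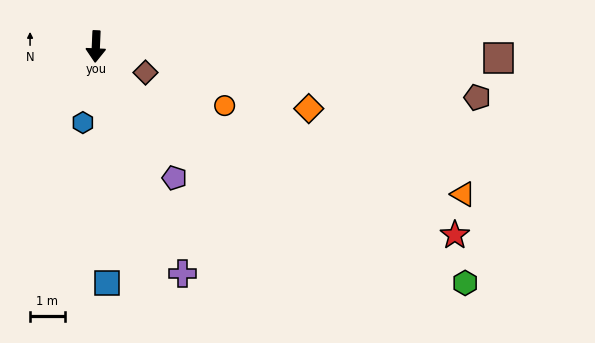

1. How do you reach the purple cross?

turn left 23°, forward 7.0 m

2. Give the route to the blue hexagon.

turn right 7°, forward 2.2 m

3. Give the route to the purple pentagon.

turn left 33°, forward 4.4 m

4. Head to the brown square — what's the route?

turn left 91°, forward 11.6 m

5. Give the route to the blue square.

turn left 5°, forward 6.8 m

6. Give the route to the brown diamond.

turn left 65°, forward 1.6 m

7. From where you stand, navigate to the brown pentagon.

turn left 85°, forward 11.1 m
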